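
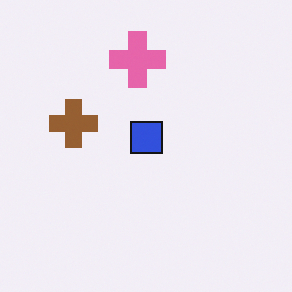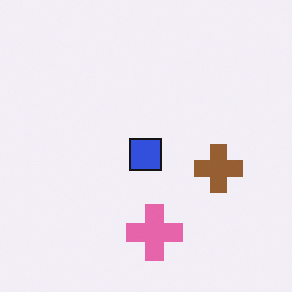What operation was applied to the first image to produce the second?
Rotated 180°.

The pink cross sits in the top of the first image and the bottom of the second — consistent with a whole-image 180° rotation.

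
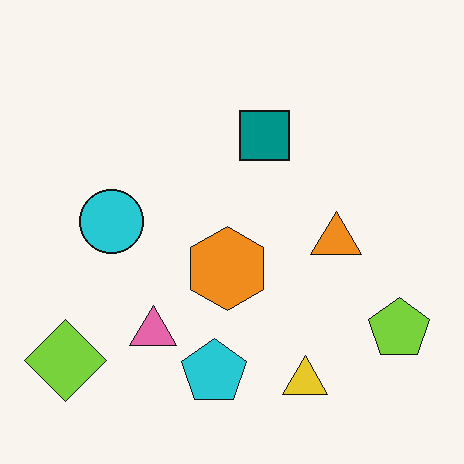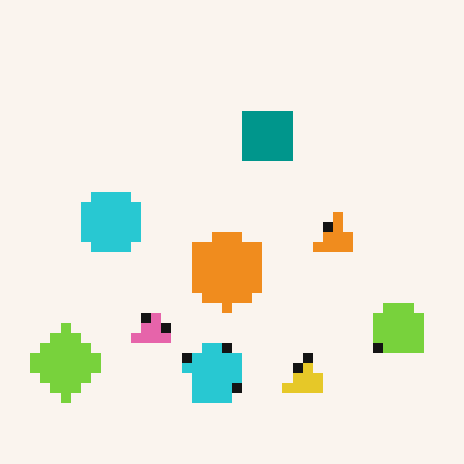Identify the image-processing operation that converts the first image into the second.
It was coarsely pixelated.

Shapes are reduced to large square blocks; fine edges and outlines are lost — a downscale-then-upscale (mosaic) effect.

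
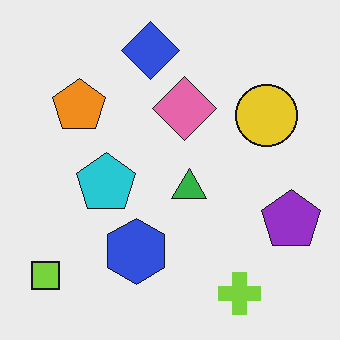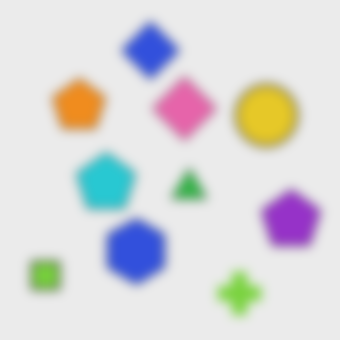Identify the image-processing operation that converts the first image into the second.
The image was heavily blurred.

Shape edges and outlines are uniformly softened across the whole image.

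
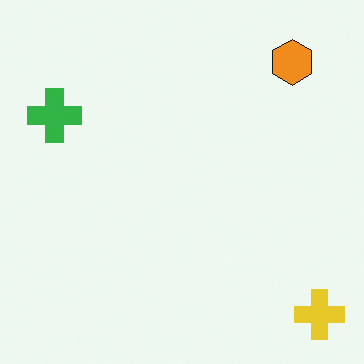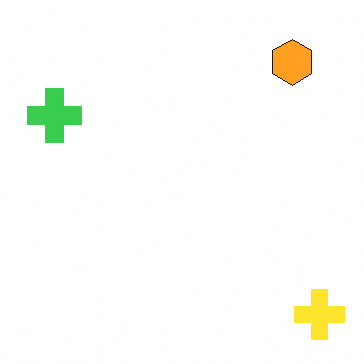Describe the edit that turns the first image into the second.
It was brightened a little.

Every pixel — background and shapes alike — is uniformly brightened.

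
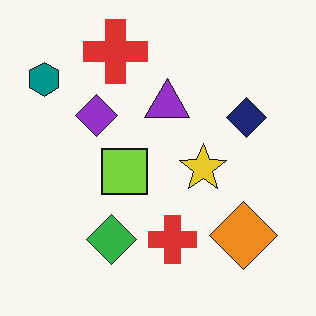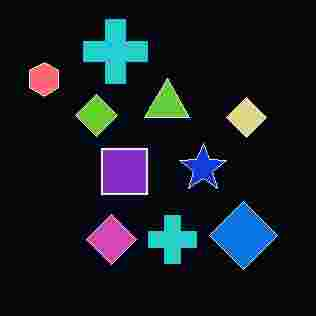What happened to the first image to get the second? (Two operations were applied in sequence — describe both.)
It was color-inverted (negative), then heavily JPEG-compressed with obvious blocking artifacts.

The light background has become dark and every shape's color is its complement — a photographic negative. Blocky 8×8 compression artifacts appear around shape edges and the flat background shows ringing — characteristic JPEG degradation.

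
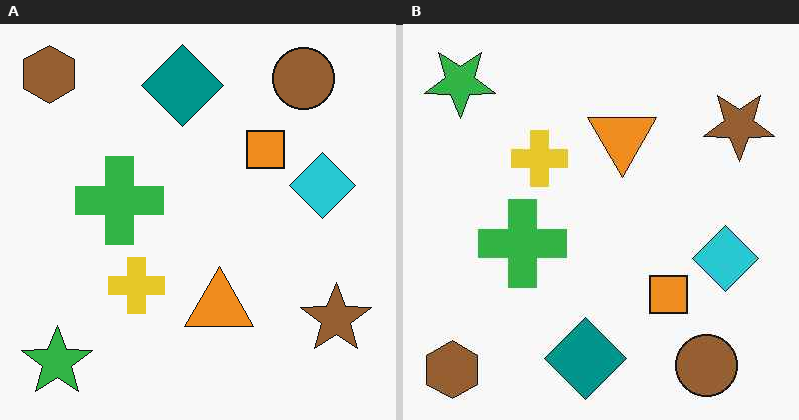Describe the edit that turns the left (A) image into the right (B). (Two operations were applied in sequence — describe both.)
The image was flipped vertically (top ↔ bottom), then JPEG-compressed with visible artifacts.

The brown hexagon is in the top-left of the left (A) image and the bottom-left of the right (B) — shapes on opposite sides of the horizontal midline have swapped in a mirror flip. Blocky 8×8 compression artifacts appear around shape edges and the flat background shows ringing — characteristic JPEG degradation.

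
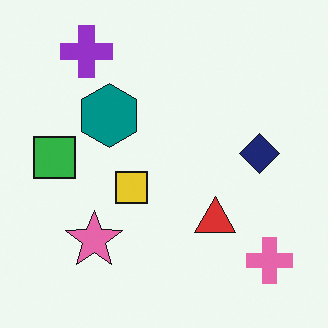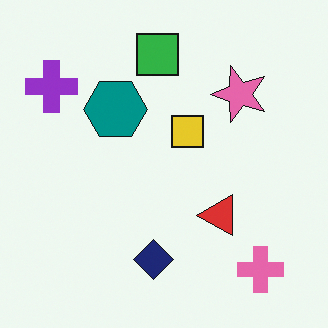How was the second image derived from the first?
The image was transposed (reflected across the top-left ↔ bottom-right diagonal).

Shapes have swapped their row and column positions — what was in the top-right is now in the bottom-left — a diagonal reflection.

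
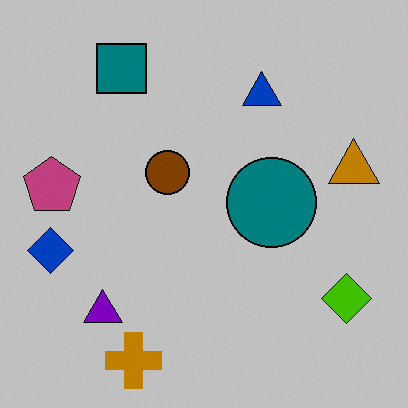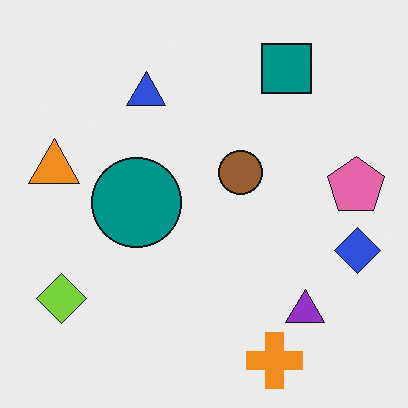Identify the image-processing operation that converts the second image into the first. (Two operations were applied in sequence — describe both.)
This is the original image heavily posterized to just a handful of flat colors, then flipped horizontally (left ↔ right).

Each flat color has snapped to a coarser quantized level — most visibly, the near-white background has dropped to a flat grey. The blue diamond is in the right of the second image and the left of the first — shapes on opposite sides of the vertical midline have swapped in a mirror flip.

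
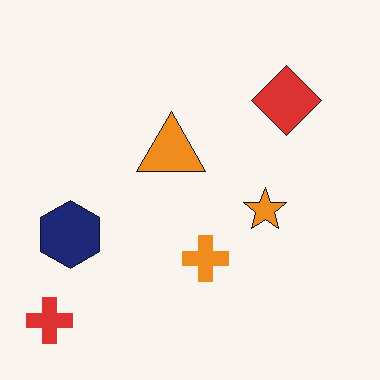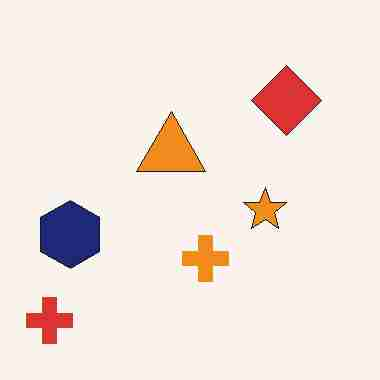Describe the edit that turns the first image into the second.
The second image is the first degraded with heavy JPEG compression.

Blocky 8×8 compression artifacts appear around shape edges and the flat background shows ringing — characteristic JPEG degradation.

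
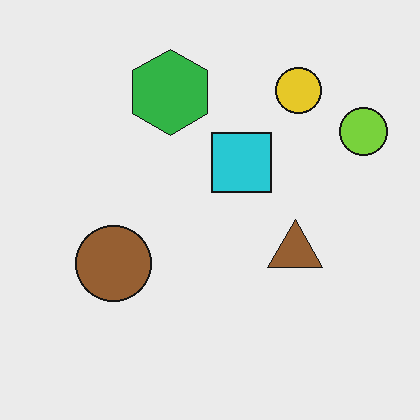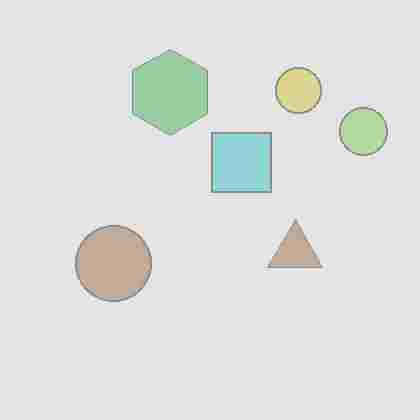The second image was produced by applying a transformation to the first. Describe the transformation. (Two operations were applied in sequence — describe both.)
This is the original image washed out (contrast reduced), then heavily JPEG-compressed with obvious blocking artifacts.

Tones are pushed toward mid-grey across the whole image — a global contrast change. Blocky 8×8 compression artifacts appear around shape edges and the flat background shows ringing — characteristic JPEG degradation.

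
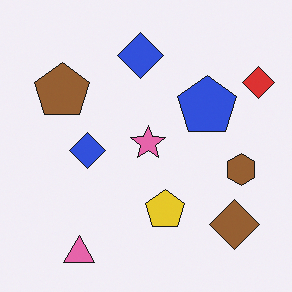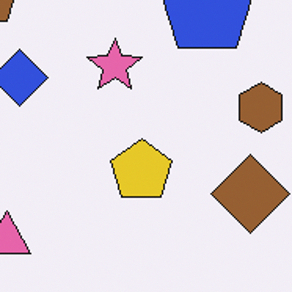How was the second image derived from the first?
The transformation is: cropped to a modestly smaller region and rescaled.

The visible shapes are larger and the field of view is narrower; shapes near the original edges may be partly or wholly outside the frame — a crop-and-rescale.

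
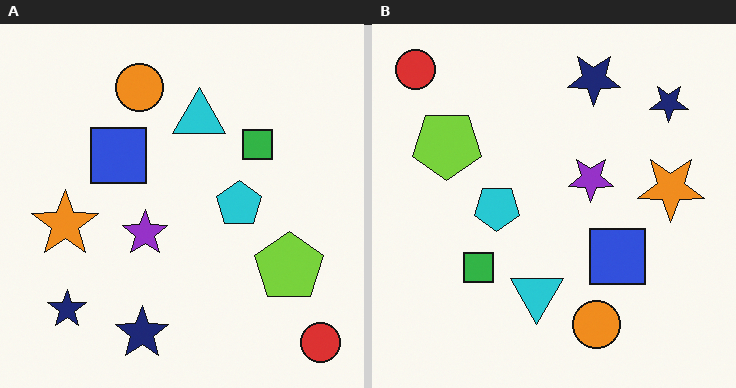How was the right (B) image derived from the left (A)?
The right (B) image is the left (A) rotated 180°.

The red circle sits in the bottom-right of the left (A) image and the top-left of the right (B) — consistent with a whole-image 180° rotation.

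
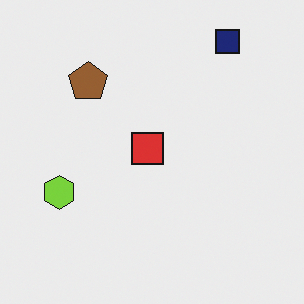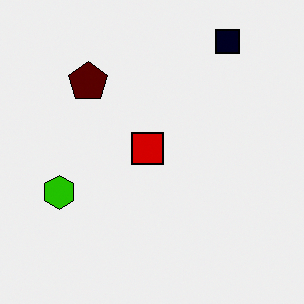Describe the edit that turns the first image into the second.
Given much higher contrast.

Tones are pushed away from mid-grey across the whole image — a global contrast change.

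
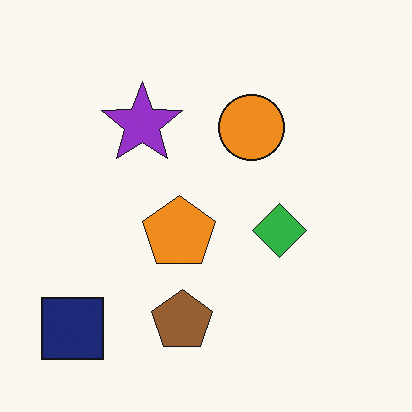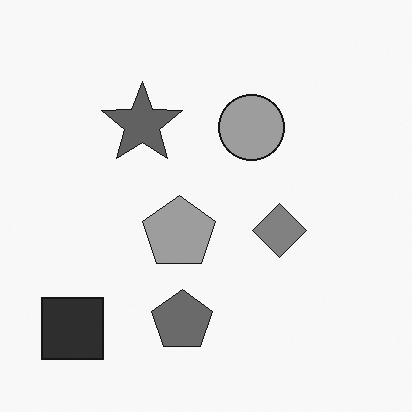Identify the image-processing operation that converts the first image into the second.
It was converted to grayscale.

All color is removed — every shape is now a shade of grey.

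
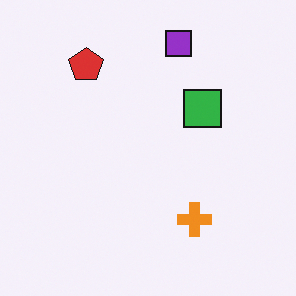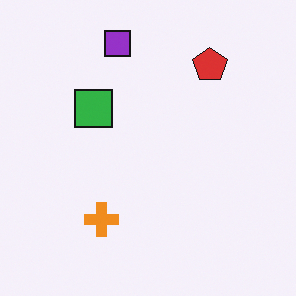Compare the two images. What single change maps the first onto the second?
Flipped horizontally (left ↔ right).

The red pentagon is in the top-left of the first image and the top-right of the second — shapes on opposite sides of the vertical midline have swapped in a mirror flip.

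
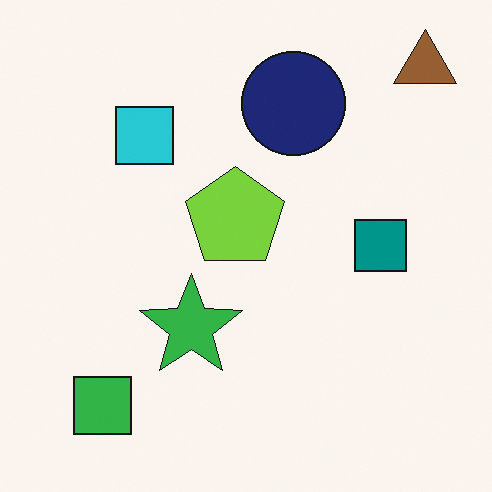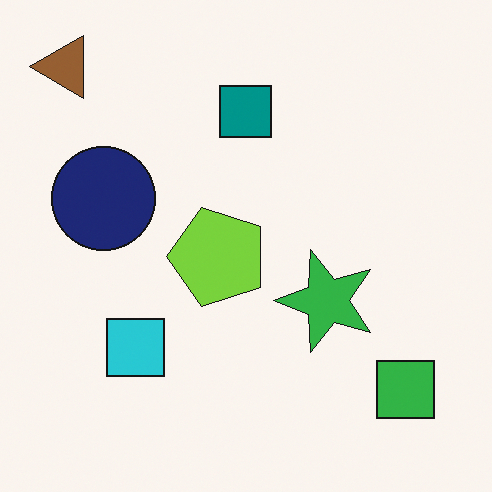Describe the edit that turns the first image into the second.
It was rotated 90° counter-clockwise.

The brown triangle sits in the top-right of the first image and the top-left of the second — consistent with a whole-image 90° counter-clockwise rotation.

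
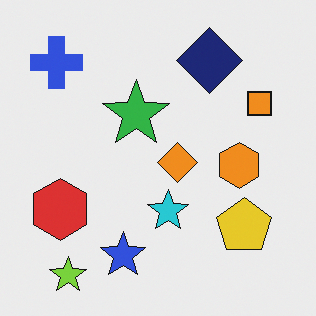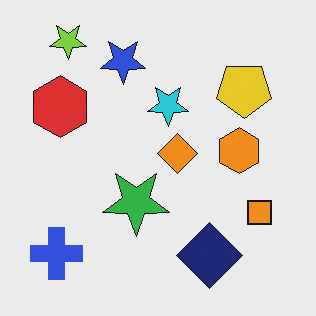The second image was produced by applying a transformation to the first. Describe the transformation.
The transformation is: flipped vertically (top ↔ bottom).

The lime star is in the bottom-left of the first image and the top-left of the second — shapes on opposite sides of the horizontal midline have swapped in a mirror flip.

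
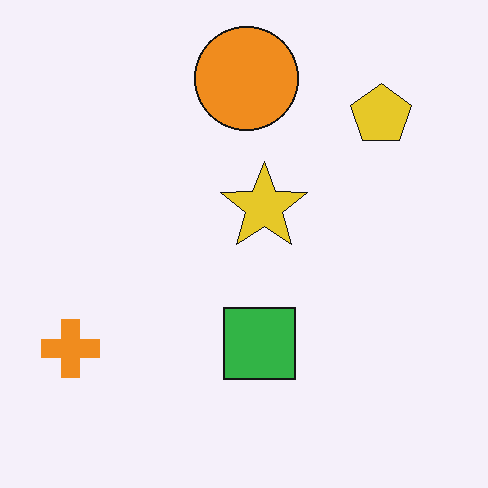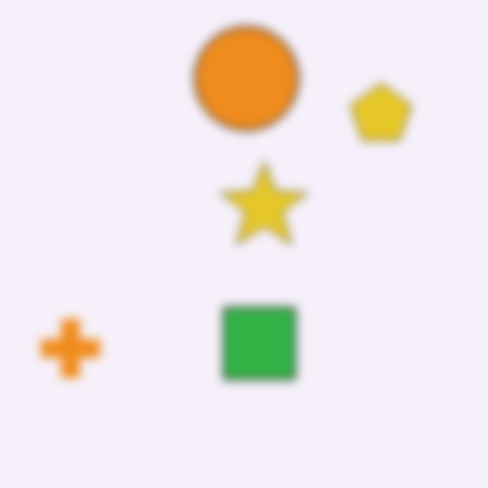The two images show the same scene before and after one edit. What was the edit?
It was noticeably gaussian-blurred.

Shape edges and outlines are uniformly softened across the whole image.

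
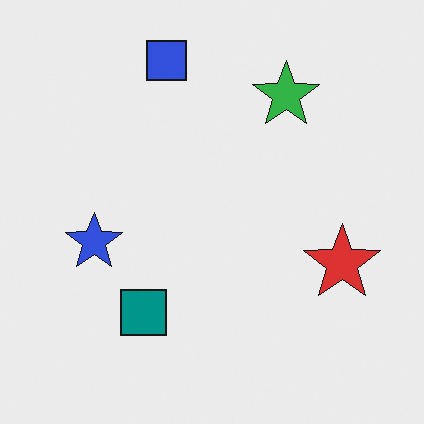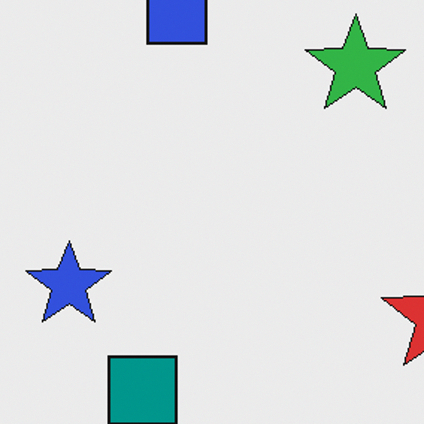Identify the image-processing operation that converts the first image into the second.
It was cropped to a modestly smaller region and rescaled.

The visible shapes are larger and the field of view is narrower; shapes near the original edges may be partly or wholly outside the frame — a crop-and-rescale.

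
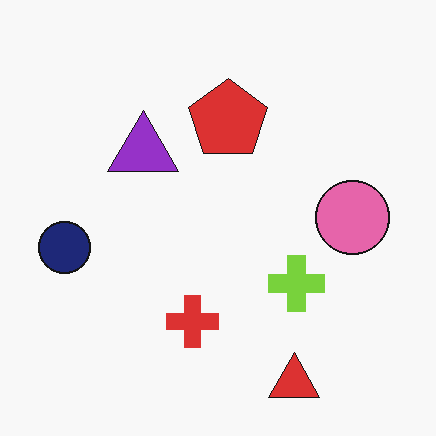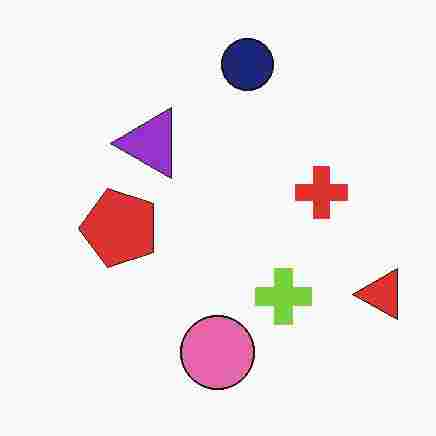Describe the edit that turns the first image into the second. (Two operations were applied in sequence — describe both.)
The image was transposed (reflected across the top-left ↔ bottom-right diagonal), then heavily JPEG-compressed with obvious blocking artifacts.

Shapes have swapped their row and column positions — what was in the top-right is now in the bottom-left — a diagonal reflection. Blocky 8×8 compression artifacts appear around shape edges and the flat background shows ringing — characteristic JPEG degradation.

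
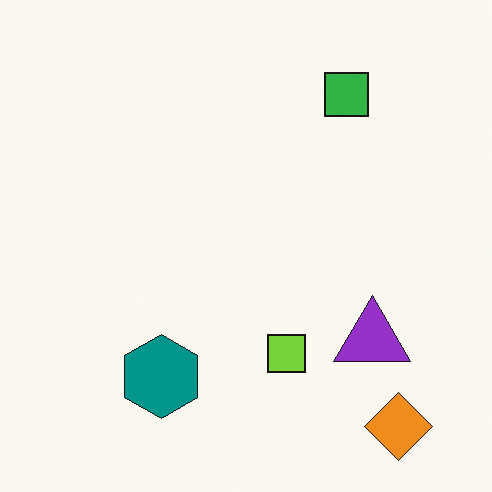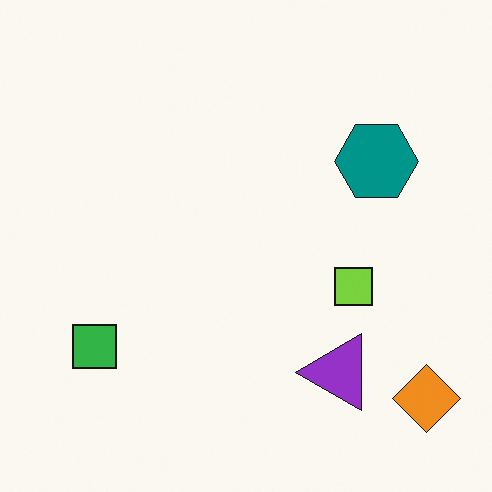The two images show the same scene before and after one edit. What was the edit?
The image was transposed (reflected across the top-left ↔ bottom-right diagonal).

Shapes have swapped their row and column positions — what was in the top-right is now in the bottom-left — a diagonal reflection.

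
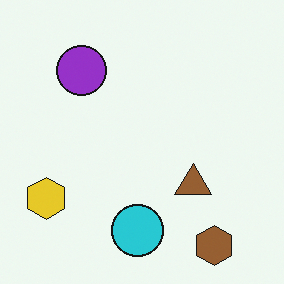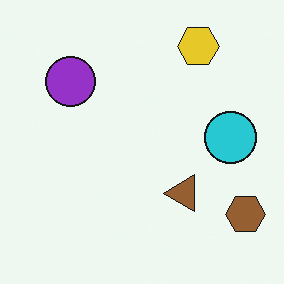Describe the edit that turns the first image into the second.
The second image is the first transposed (reflected across the top-left ↔ bottom-right diagonal).

Shapes have swapped their row and column positions — what was in the top-right is now in the bottom-left — a diagonal reflection.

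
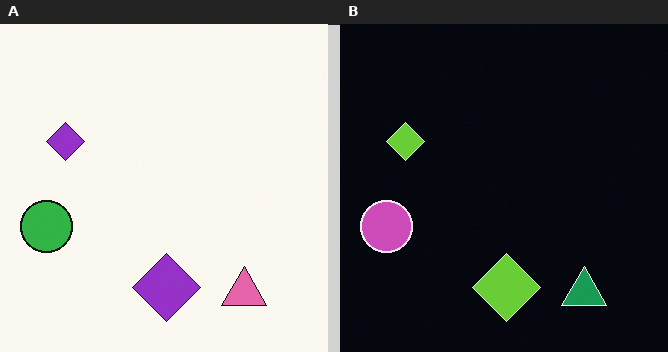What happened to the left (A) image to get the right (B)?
The image was color-inverted (negative).

The light background has become dark and every shape's color is its complement — a photographic negative.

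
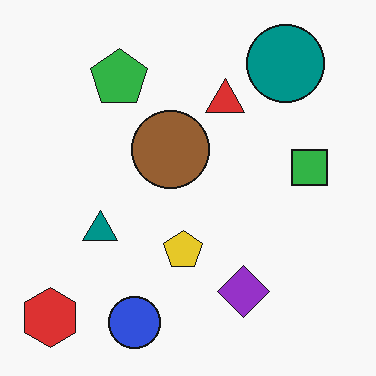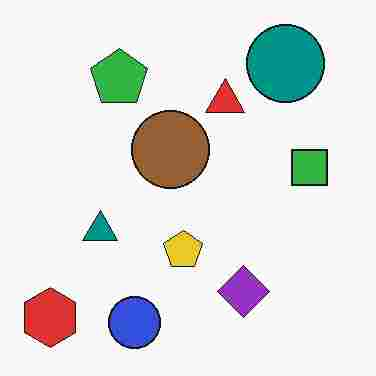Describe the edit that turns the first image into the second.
It was degraded with heavy JPEG compression.

Blocky 8×8 compression artifacts appear around shape edges and the flat background shows ringing — characteristic JPEG degradation.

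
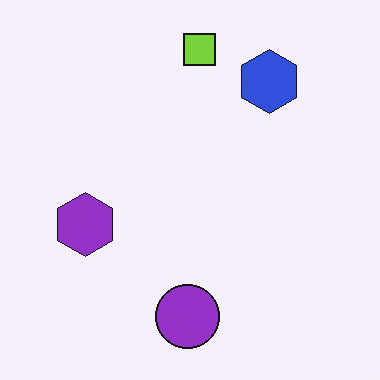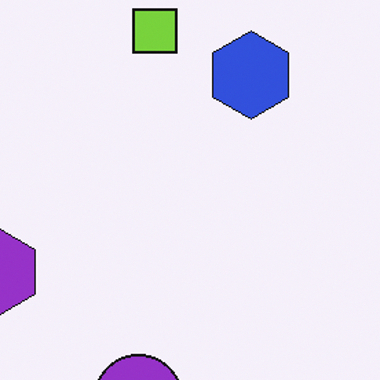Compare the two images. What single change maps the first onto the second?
Cropped slightly and scaled back up.

The visible shapes are larger and the field of view is narrower; shapes near the original edges may be partly or wholly outside the frame — a crop-and-rescale.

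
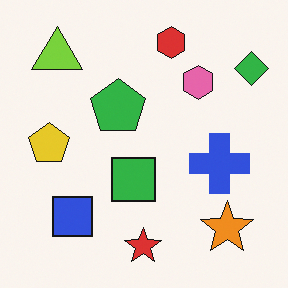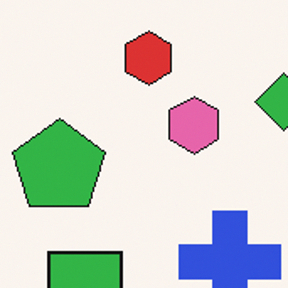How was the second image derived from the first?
It was cropped tightly and scaled back up.

The visible shapes are larger and the field of view is narrower; shapes near the original edges may be partly or wholly outside the frame — a crop-and-rescale.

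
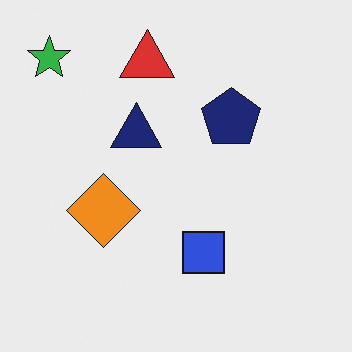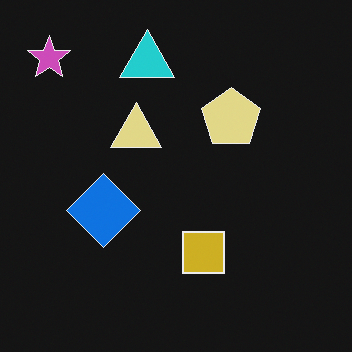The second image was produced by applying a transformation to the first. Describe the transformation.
It was color-inverted (negative).

The light background has become dark and every shape's color is its complement — a photographic negative.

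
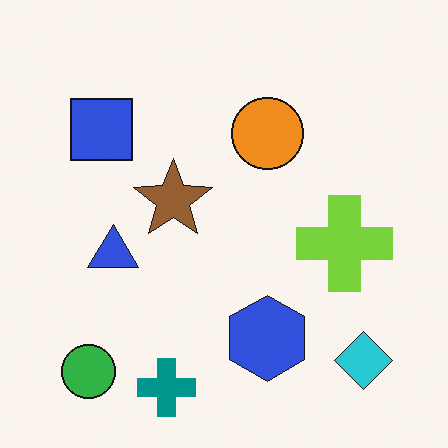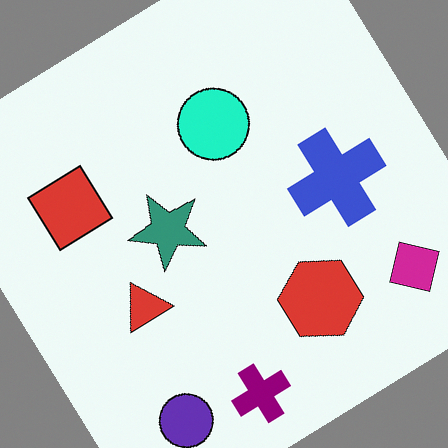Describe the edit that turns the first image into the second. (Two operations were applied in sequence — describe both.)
The transformation is: rotated counter-clockwise by a large amount — several tens of degrees, then hue-shifted by a moderate amount.

Every shape is tilted by the same angle and the image corners show triangular fill wedges — a whole-image rotation by a non-right angle. Every shape's color has rotated by the same amount around the hue wheel — a uniform hue shift.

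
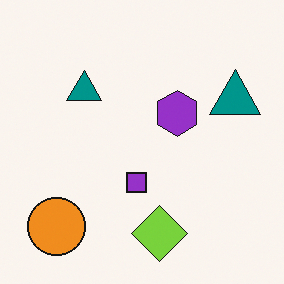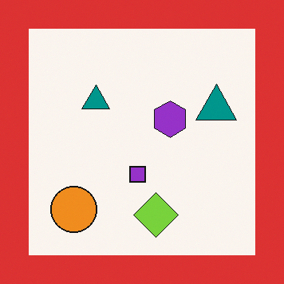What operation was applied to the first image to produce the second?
This is the original image framed with a red border.

A solid red frame runs around the edge of the second image, with the content slightly shrunk inside it.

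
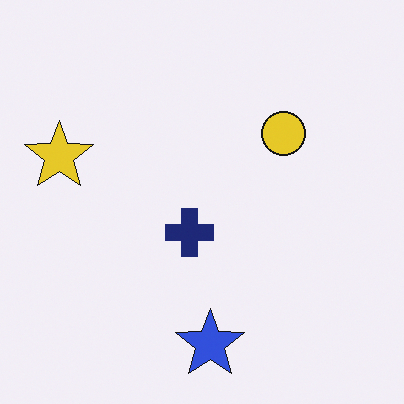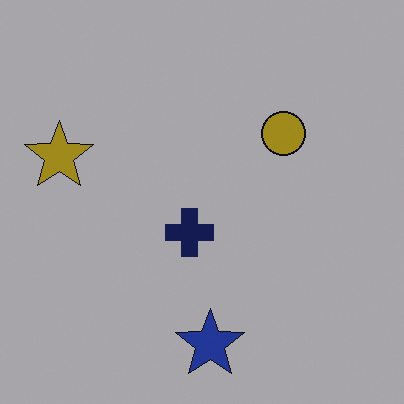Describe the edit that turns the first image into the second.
This is the original image substantially darkened.

Every pixel — background and shapes alike — is uniformly darkened.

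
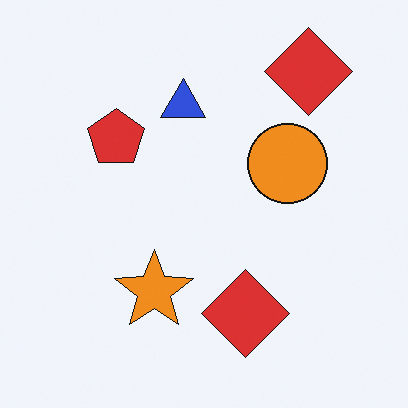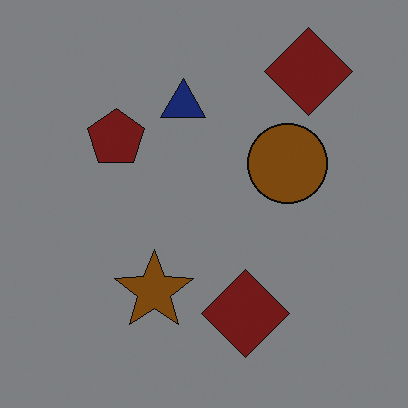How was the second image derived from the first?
This is the original image substantially darkened.

Every pixel — background and shapes alike — is uniformly darkened.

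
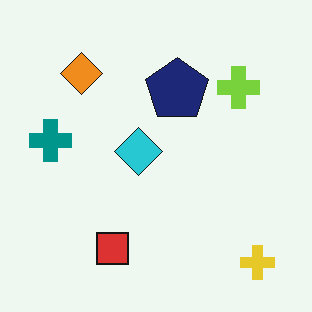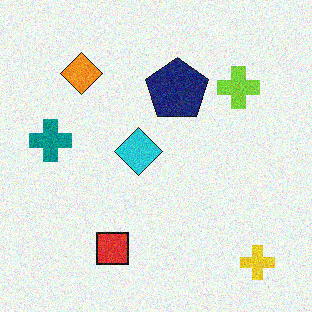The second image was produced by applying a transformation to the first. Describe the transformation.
The transformation is: degraded with visible gaussian noise.

Random speckle covers the whole image, including the flat background.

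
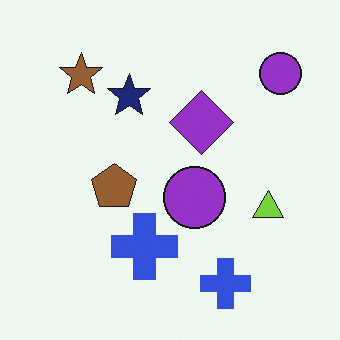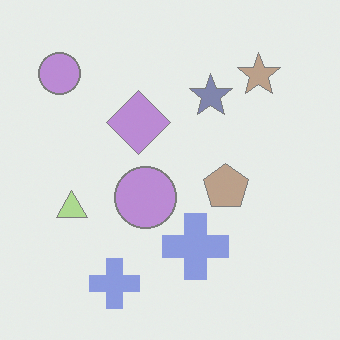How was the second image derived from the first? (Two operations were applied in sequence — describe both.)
The transformation is: given much lower contrast, then flipped horizontally (left ↔ right).

Tones are pushed toward mid-grey across the whole image — a global contrast change. The lime triangle is in the right of the first image and the left of the second — shapes on opposite sides of the vertical midline have swapped in a mirror flip.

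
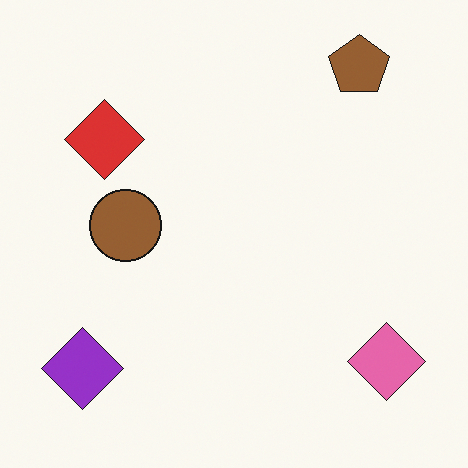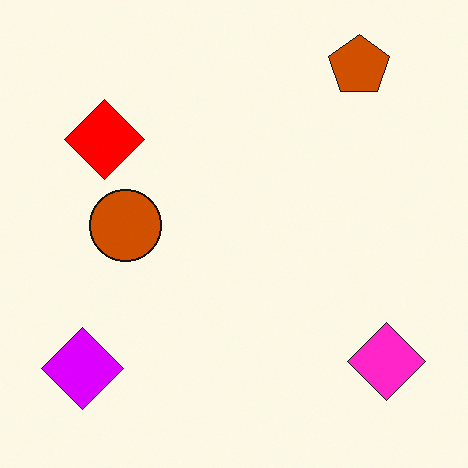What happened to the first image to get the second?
Heavily oversaturated.

All colors are more vivid — a global saturation change.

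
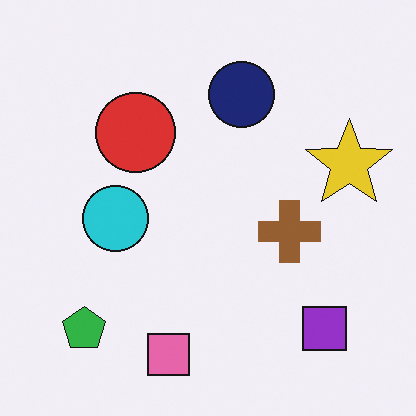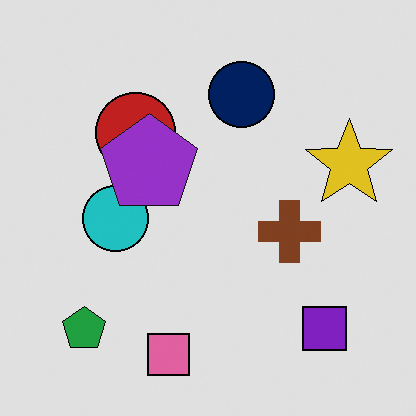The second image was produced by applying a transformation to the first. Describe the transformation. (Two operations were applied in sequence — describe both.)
The second image is the first moderately posterized, then overlaid with an additional purple pentagon.

Each flat color has snapped to a coarser quantized level — most visibly, the near-white background has dropped to a flat grey. A purple pentagon appears in the second image that is absent from the first.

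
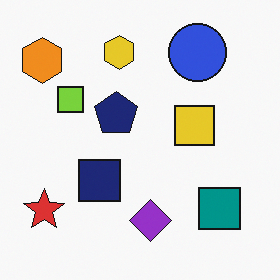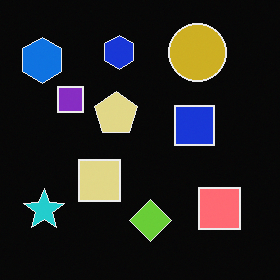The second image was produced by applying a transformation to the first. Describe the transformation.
The second image is the first color-inverted (negative).

The light background has become dark and every shape's color is its complement — a photographic negative.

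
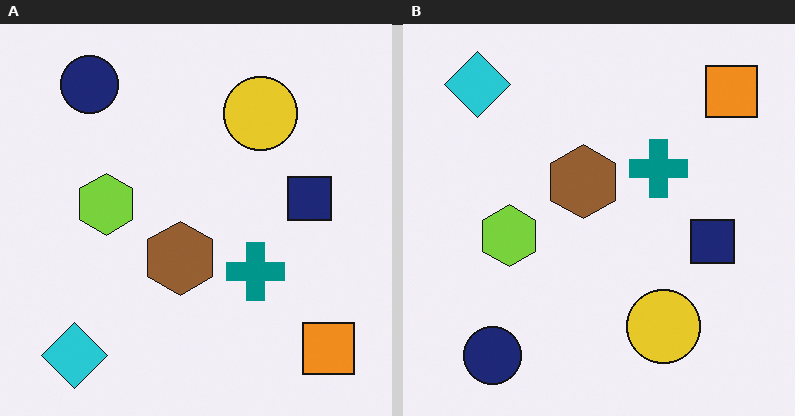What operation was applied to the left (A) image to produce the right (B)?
The right (B) image is the left (A) flipped vertically (top ↔ bottom).

The navy circle is in the top-left of the left (A) image and the bottom-left of the right (B) — shapes on opposite sides of the horizontal midline have swapped in a mirror flip.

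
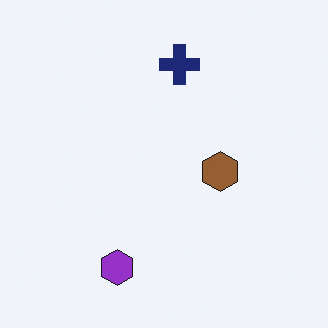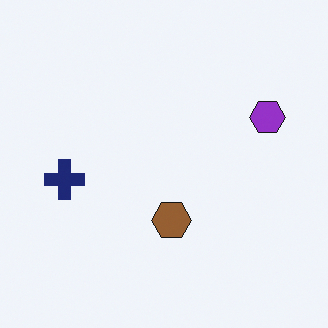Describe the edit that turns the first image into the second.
It was transposed (reflected across the top-left ↔ bottom-right diagonal).

Shapes have swapped their row and column positions — what was in the top-right is now in the bottom-left — a diagonal reflection.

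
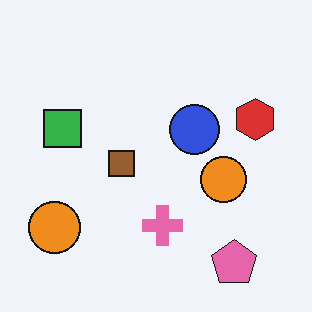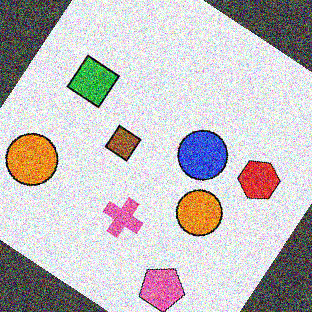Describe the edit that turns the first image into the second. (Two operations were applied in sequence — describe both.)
The transformation is: rotated clockwise by a large amount — several tens of degrees, then degraded with a thick layer of grain.

Every shape is tilted by the same angle and the image corners show triangular fill wedges — a whole-image rotation by a non-right angle. Random speckle covers the whole image, including the flat background.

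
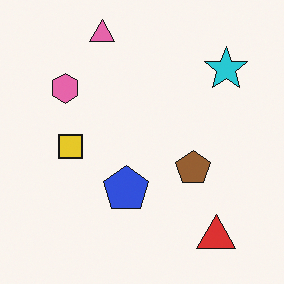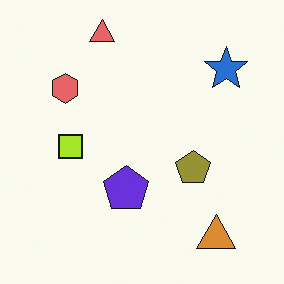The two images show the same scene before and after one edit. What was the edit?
The transformation is: hue-shifted by a small amount.

Every shape's color has rotated by the same amount around the hue wheel — a uniform hue shift.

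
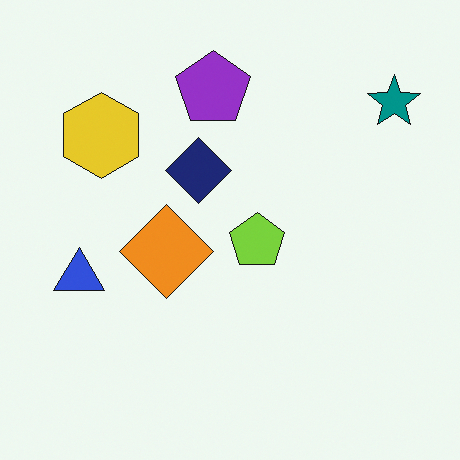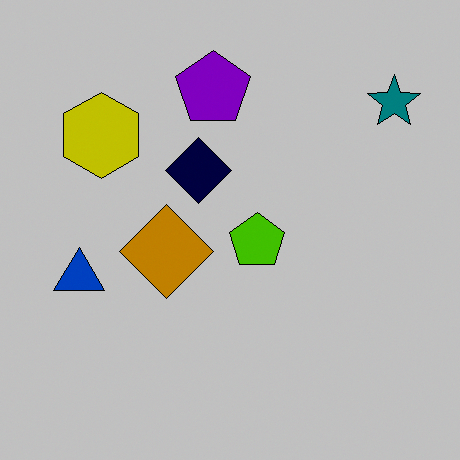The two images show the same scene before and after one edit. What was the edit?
It was heavily posterized to just a handful of flat colors.

Each flat color has snapped to a coarser quantized level — most visibly, the near-white background has dropped to a flat grey.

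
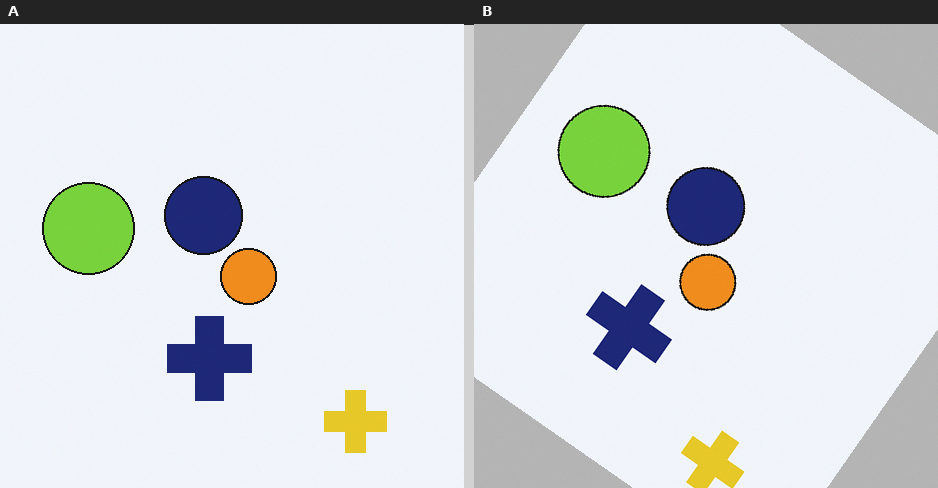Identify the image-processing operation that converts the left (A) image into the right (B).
It was rotated clockwise by a large amount — several tens of degrees.

Every shape is tilted by the same angle and the image corners show triangular fill wedges — a whole-image rotation by a non-right angle.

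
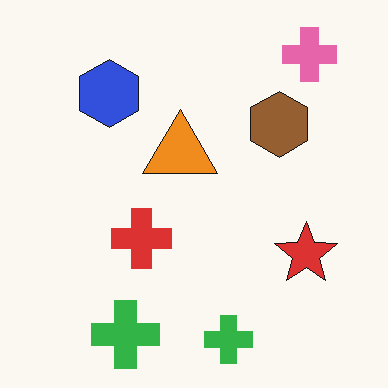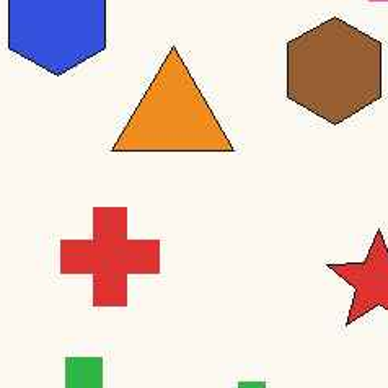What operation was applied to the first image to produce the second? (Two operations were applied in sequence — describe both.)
JPEG-compressed with visible artifacts, then cropped to a noticeably smaller region and rescaled.

Blocky 8×8 compression artifacts appear around shape edges and the flat background shows ringing — characteristic JPEG degradation. The visible shapes are larger and the field of view is narrower; shapes near the original edges may be partly or wholly outside the frame — a crop-and-rescale.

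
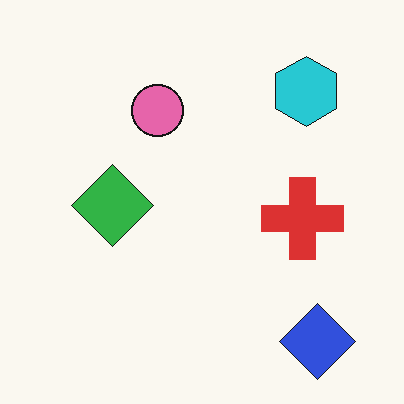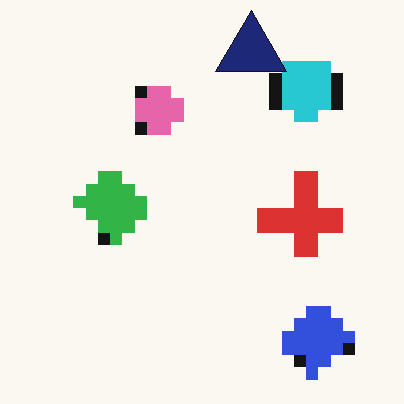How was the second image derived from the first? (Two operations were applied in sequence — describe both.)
The second image is the first coarsely pixelated, then overlaid with an additional navy triangle.

Shapes are reduced to large square blocks; fine edges and outlines are lost — a downscale-then-upscale (mosaic) effect. A navy triangle appears in the second image that is absent from the first.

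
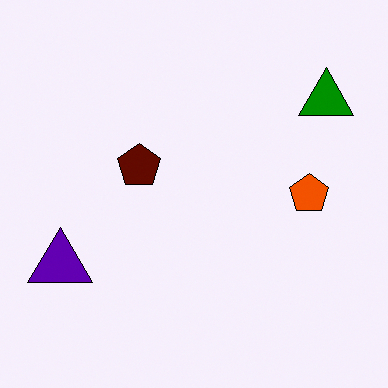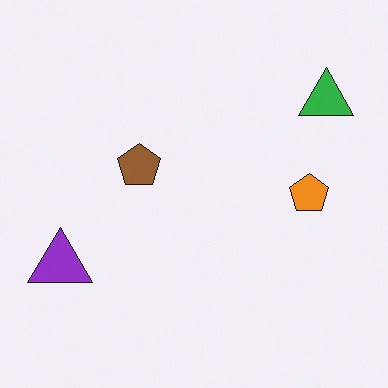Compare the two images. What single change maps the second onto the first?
This is the original image given much higher contrast.

Tones are pushed away from mid-grey across the whole image — a global contrast change.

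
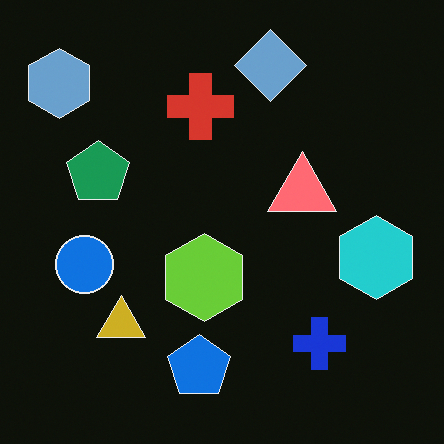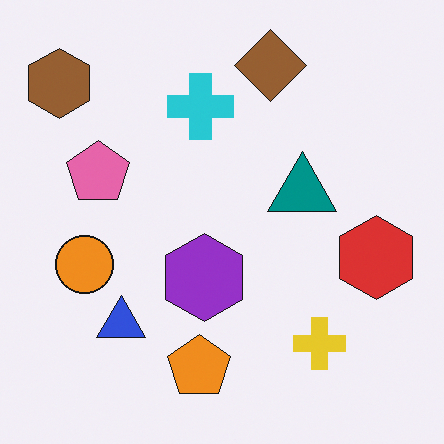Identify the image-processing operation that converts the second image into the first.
Color-inverted (negative).

The light background has become dark and every shape's color is its complement — a photographic negative.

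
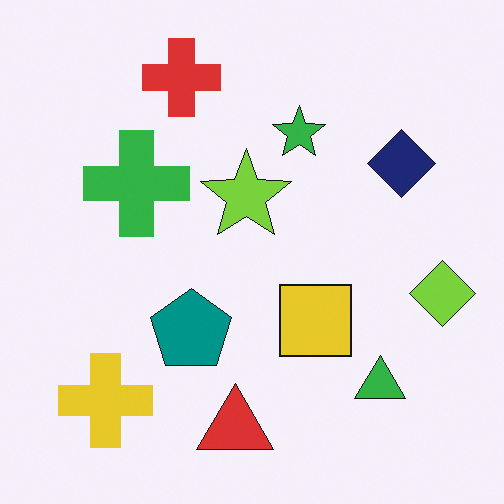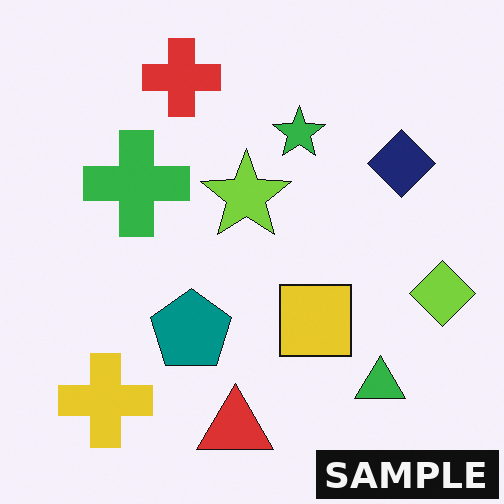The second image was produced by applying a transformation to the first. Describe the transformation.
The image was watermarked with the text "SAMPLE" in the lower-right corner.

A dark label reading "SAMPLE" appears in the lower-right corner.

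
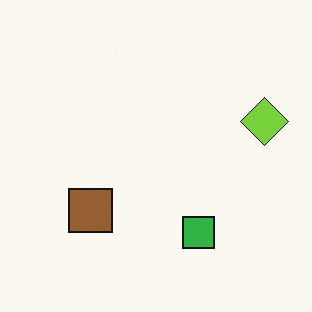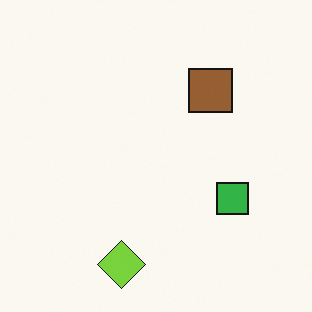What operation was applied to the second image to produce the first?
The transformation is: transposed (reflected across the top-left ↔ bottom-right diagonal).

Shapes have swapped their row and column positions — what was in the top-right is now in the bottom-left — a diagonal reflection.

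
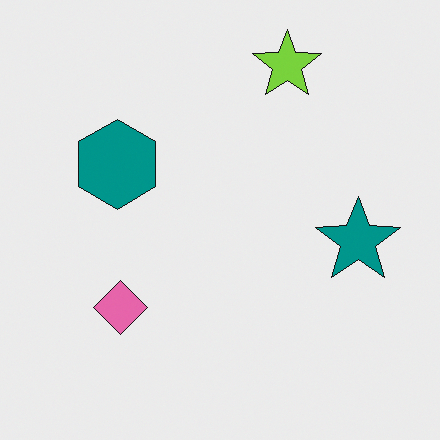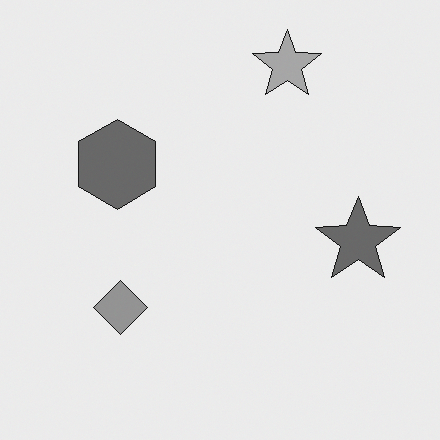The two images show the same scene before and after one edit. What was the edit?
The second image is the first converted to grayscale.

All color is removed — every shape is now a shade of grey.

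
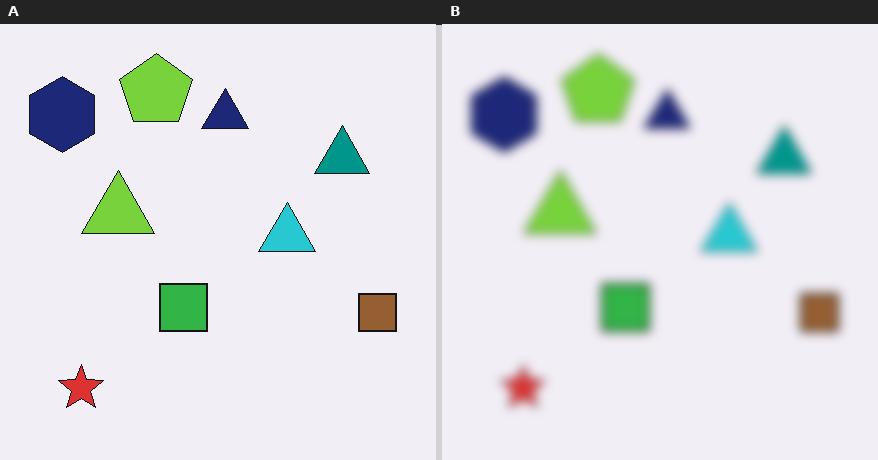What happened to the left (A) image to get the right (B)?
The right (B) image is the left (A) heavily blurred.

Shape edges and outlines are uniformly softened across the whole image.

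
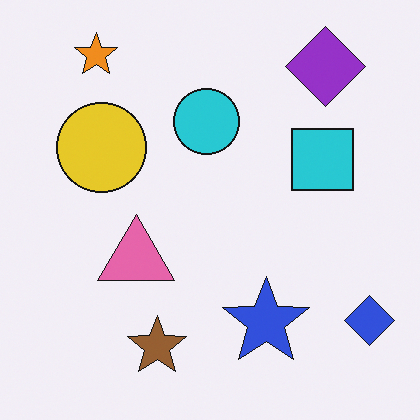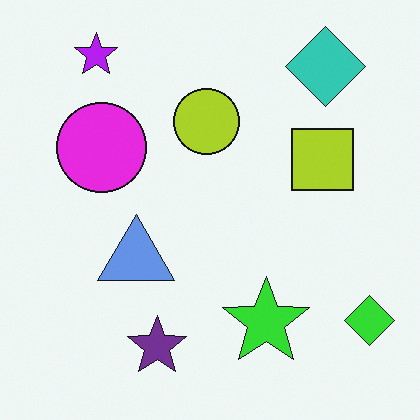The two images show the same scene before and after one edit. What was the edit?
This is the original image hue-shifted through roughly half the color wheel.

Every shape's color has rotated by the same amount around the hue wheel — a uniform hue shift.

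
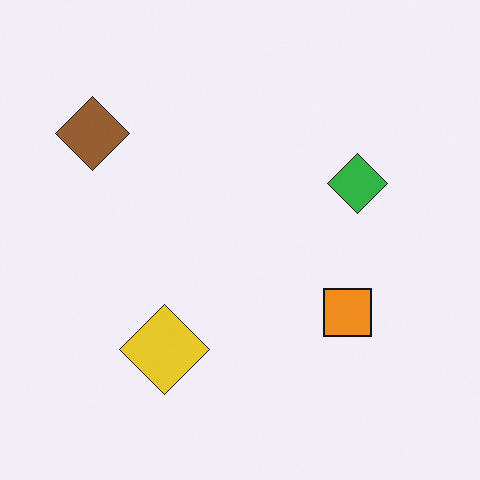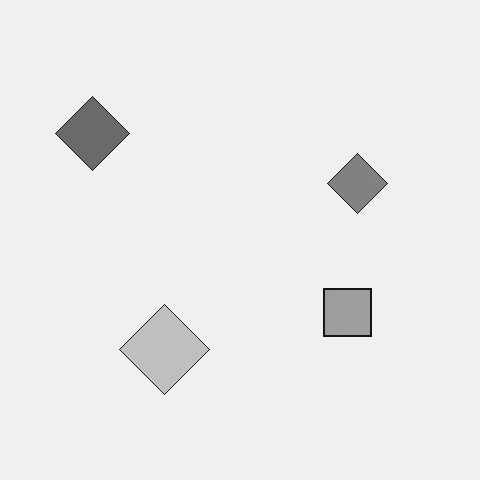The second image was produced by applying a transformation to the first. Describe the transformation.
The image was converted to grayscale.

All color is removed — every shape is now a shade of grey.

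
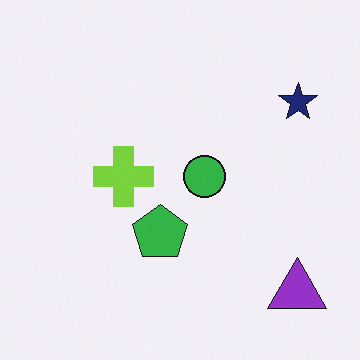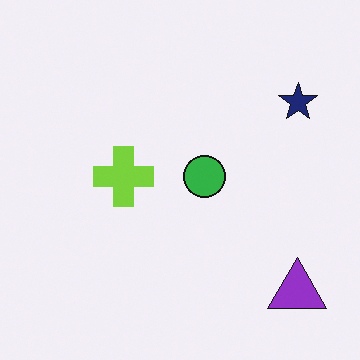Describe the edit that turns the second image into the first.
Overlaid with an additional green pentagon.

A green pentagon appears in the first image that is absent from the second.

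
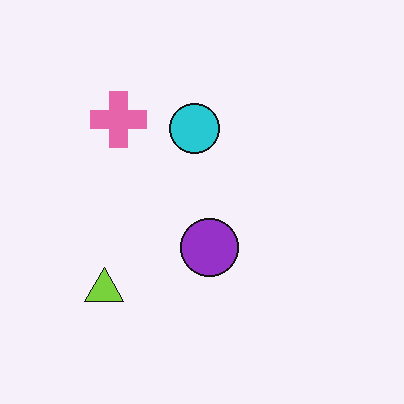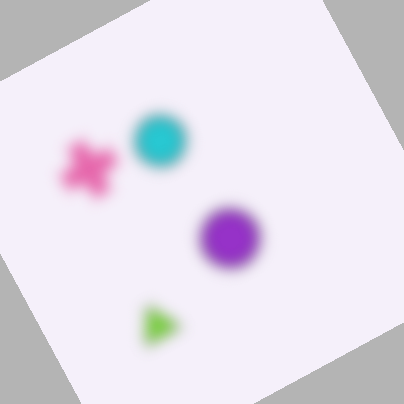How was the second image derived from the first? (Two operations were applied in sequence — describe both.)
The image was heavily blurred, then rotated counter-clockwise by a clearly visible amount.

Shape edges and outlines are uniformly softened across the whole image. Every shape is tilted by the same angle and the image corners show triangular fill wedges — a whole-image rotation by a non-right angle.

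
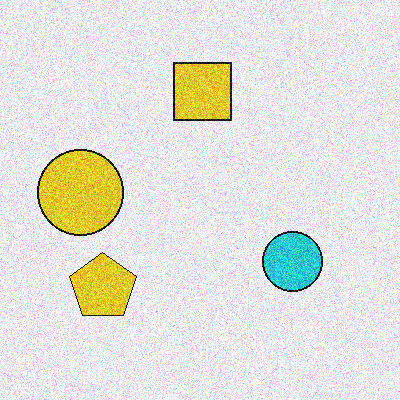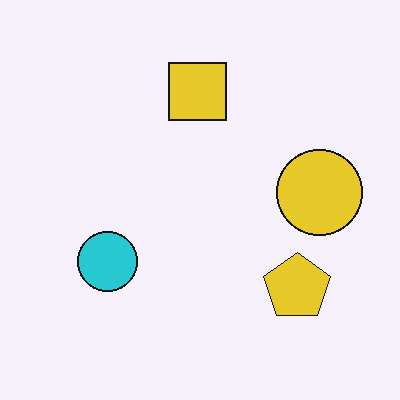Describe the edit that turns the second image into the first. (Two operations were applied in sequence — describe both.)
It was flipped horizontally (left ↔ right), then degraded with strong gaussian noise.

The yellow circle is in the right of the second image and the left of the first — shapes on opposite sides of the vertical midline have swapped in a mirror flip. Random speckle covers the whole image, including the flat background.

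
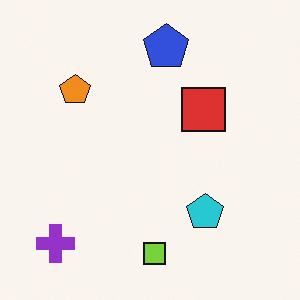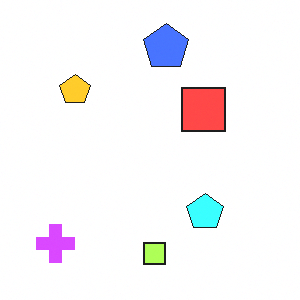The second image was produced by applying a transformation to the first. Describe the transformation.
The transformation is: substantially brightened.

Every pixel — background and shapes alike — is uniformly brightened.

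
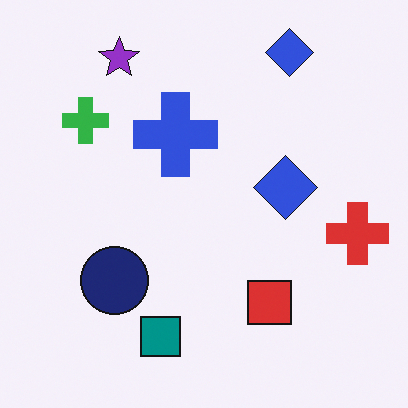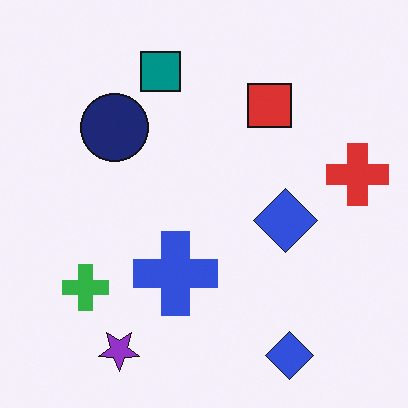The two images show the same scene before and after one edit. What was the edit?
The transformation is: flipped vertically (top ↔ bottom).

The purple star is in the top-left of the first image and the bottom-left of the second — shapes on opposite sides of the horizontal midline have swapped in a mirror flip.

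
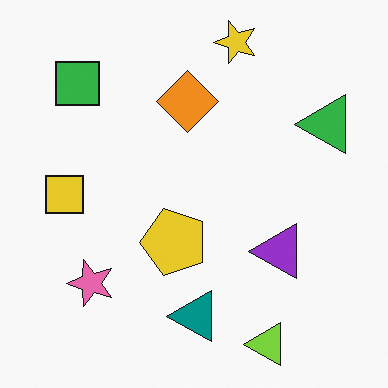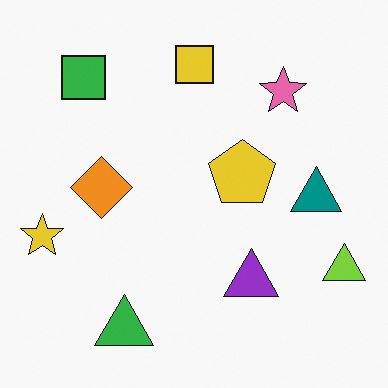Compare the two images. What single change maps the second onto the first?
Transposed (reflected across the top-left ↔ bottom-right diagonal).

Shapes have swapped their row and column positions — what was in the top-right is now in the bottom-left — a diagonal reflection.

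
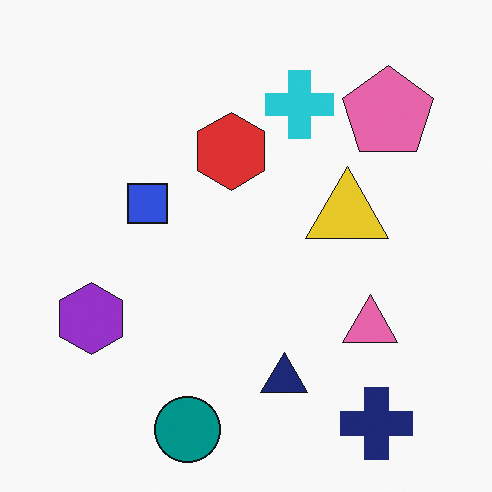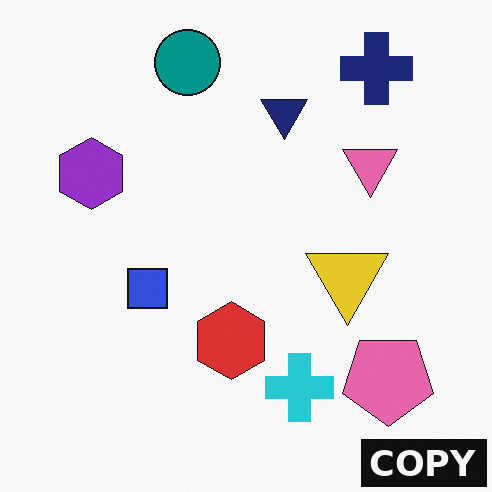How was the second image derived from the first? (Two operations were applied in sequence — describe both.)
The transformation is: flipped vertically (top ↔ bottom), then watermarked with the text "COPY" in the lower-right corner.

The teal circle is in the bottom of the first image and the top of the second — shapes on opposite sides of the horizontal midline have swapped in a mirror flip. A dark label reading "COPY" appears in the lower-right corner.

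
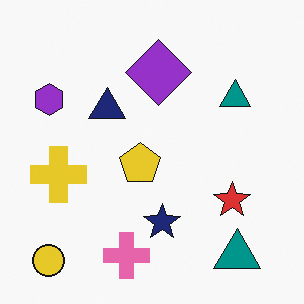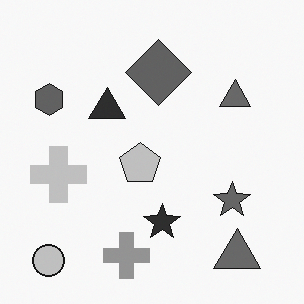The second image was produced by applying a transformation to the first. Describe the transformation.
The image was converted to grayscale.

All color is removed — every shape is now a shade of grey.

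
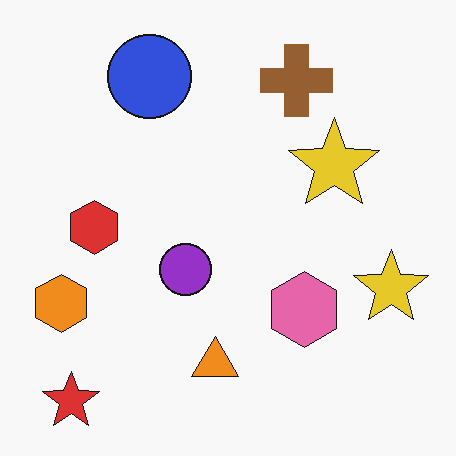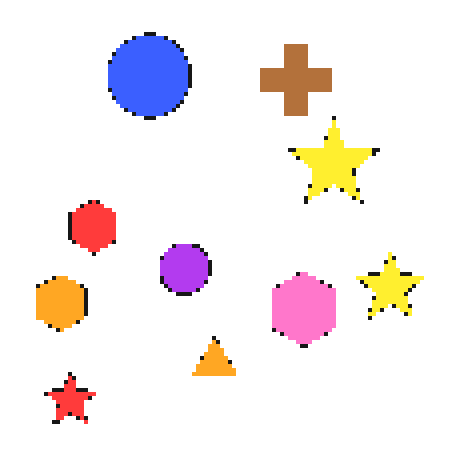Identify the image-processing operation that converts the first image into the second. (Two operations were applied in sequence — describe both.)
Slightly brightened, then mildly pixelated.

Every pixel — background and shapes alike — is uniformly brightened. Shapes are reduced to large square blocks; fine edges and outlines are lost — a downscale-then-upscale (mosaic) effect.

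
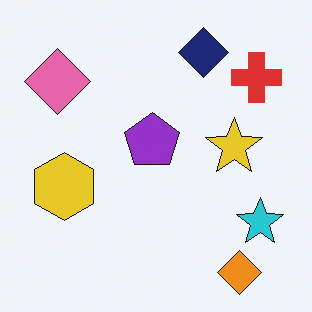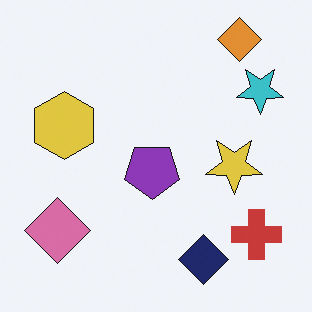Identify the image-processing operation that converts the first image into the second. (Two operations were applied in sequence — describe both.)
It was flipped vertically (top ↔ bottom), then slightly desaturated.

The orange diamond is in the bottom-right of the first image and the top-right of the second — shapes on opposite sides of the horizontal midline have swapped in a mirror flip. All colors are more muted and greyish — a global saturation change.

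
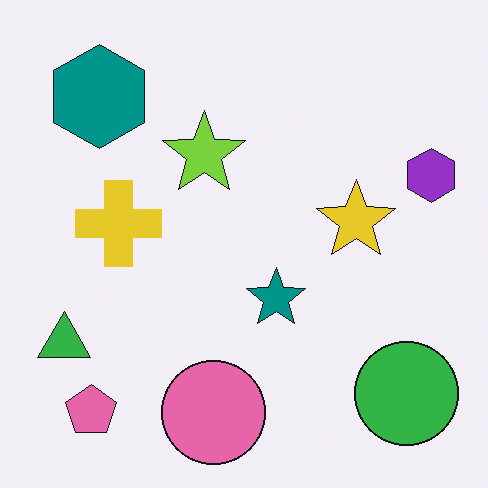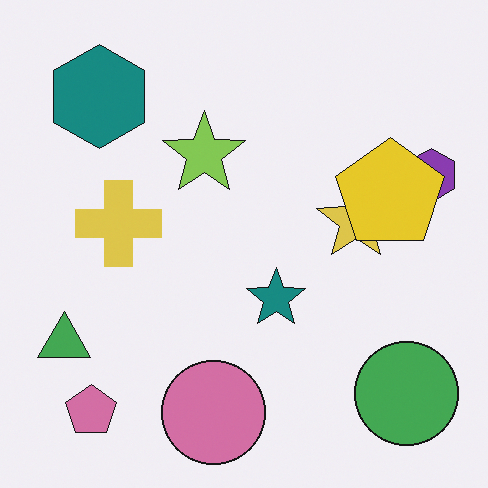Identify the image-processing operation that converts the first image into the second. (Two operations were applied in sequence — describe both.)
It was slightly desaturated, then overlaid with an additional yellow pentagon.

All colors are more muted and greyish — a global saturation change. A yellow pentagon appears in the second image that is absent from the first.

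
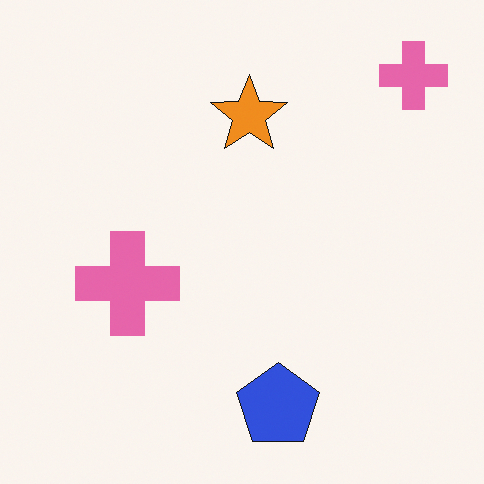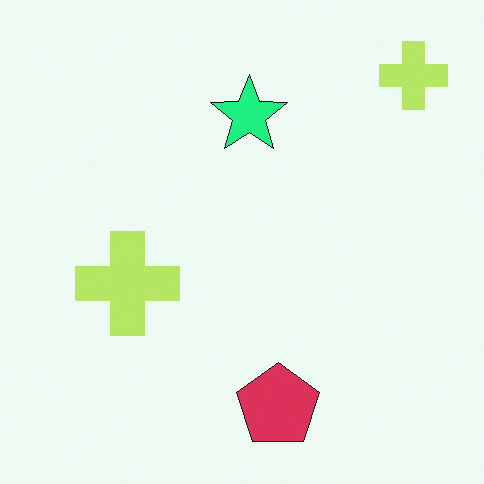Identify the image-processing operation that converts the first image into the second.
The transformation is: hue-shifted by a moderate amount.

Every shape's color has rotated by the same amount around the hue wheel — a uniform hue shift.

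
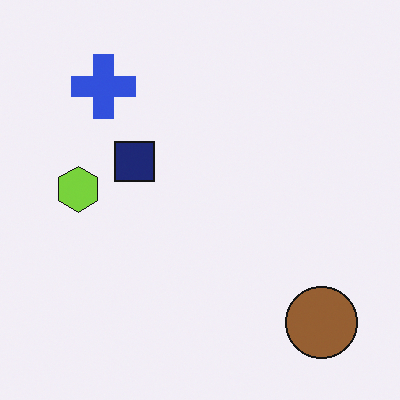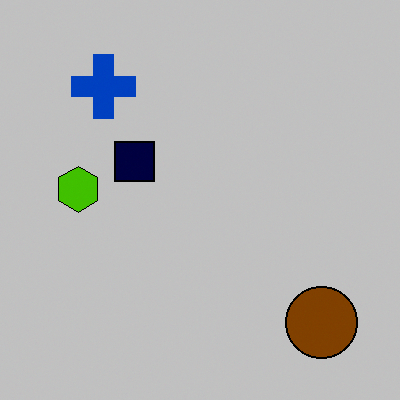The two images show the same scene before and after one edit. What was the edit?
The image was aggressively posterized.

Each flat color has snapped to a coarser quantized level — most visibly, the near-white background has dropped to a flat grey.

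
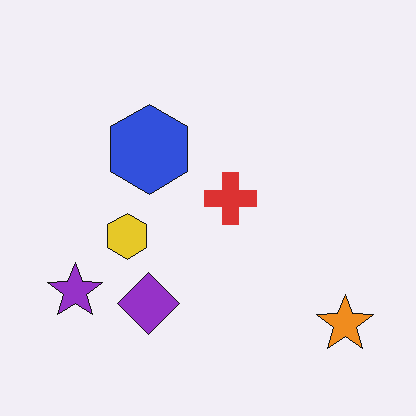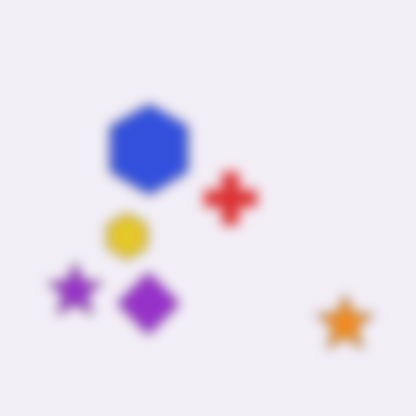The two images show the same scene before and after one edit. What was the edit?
The image was heavily blurred.

Shape edges and outlines are uniformly softened across the whole image.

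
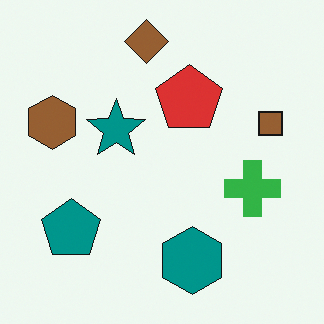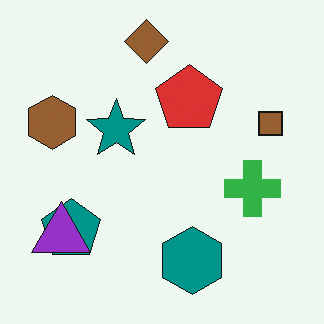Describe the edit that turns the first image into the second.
It was overlaid with an additional purple triangle.

A purple triangle appears in the second image that is absent from the first.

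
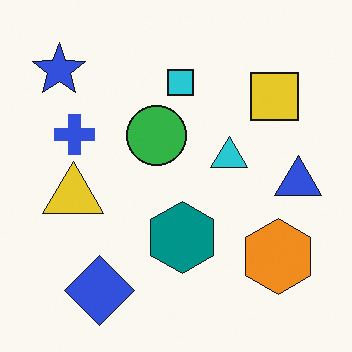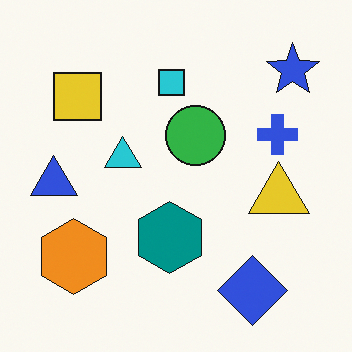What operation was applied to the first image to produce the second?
The second image is the first flipped horizontally (left ↔ right).

The blue triangle is in the right of the first image and the left of the second — shapes on opposite sides of the vertical midline have swapped in a mirror flip.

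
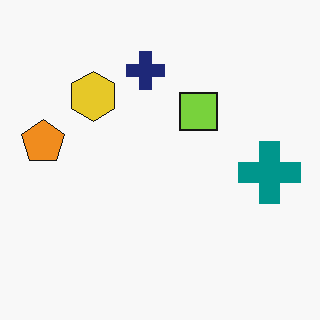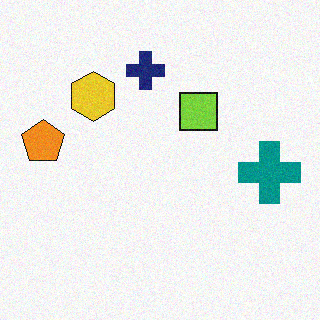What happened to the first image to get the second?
Degraded with subtle gaussian noise.

Random speckle covers the whole image, including the flat background.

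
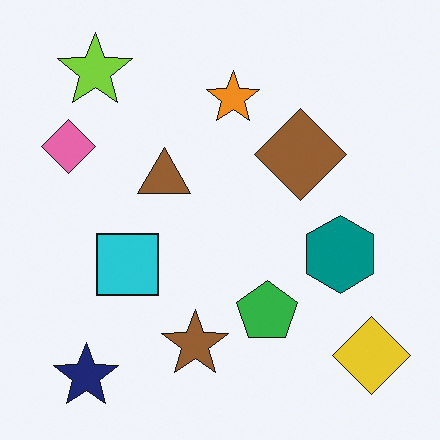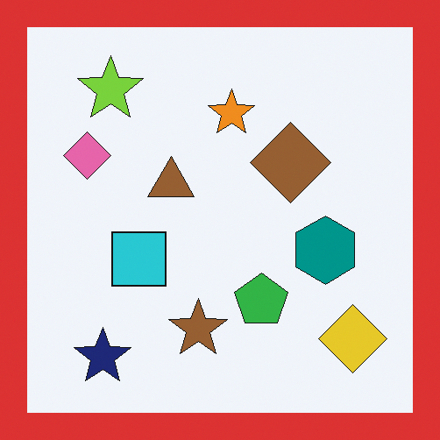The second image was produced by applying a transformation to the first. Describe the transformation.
Framed with a red border.

A solid red frame runs around the edge of the second image, with the content slightly shrunk inside it.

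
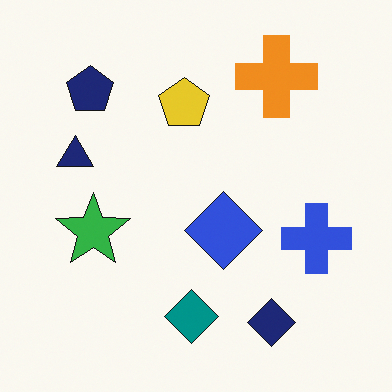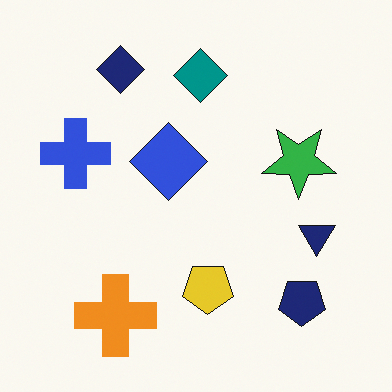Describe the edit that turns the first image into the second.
This is the original image rotated 180°.

The navy pentagon sits in the top-left of the first image and the bottom-right of the second — consistent with a whole-image 180° rotation.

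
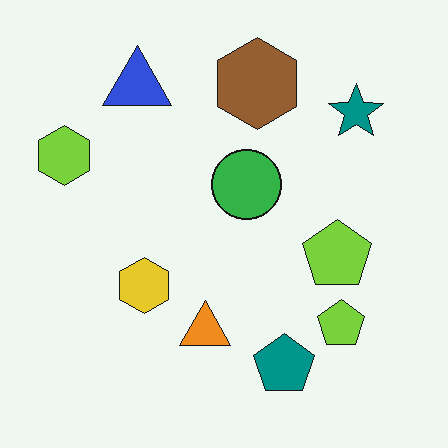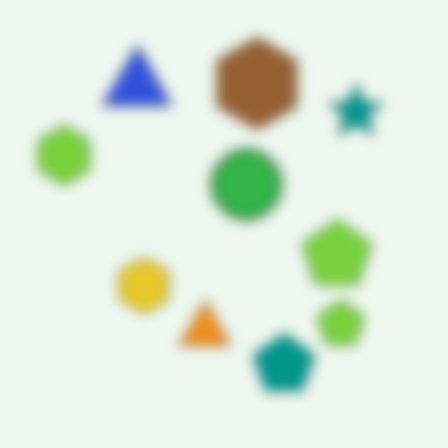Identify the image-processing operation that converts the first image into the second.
The transformation is: strongly gaussian-blurred.

Shape edges and outlines are uniformly softened across the whole image.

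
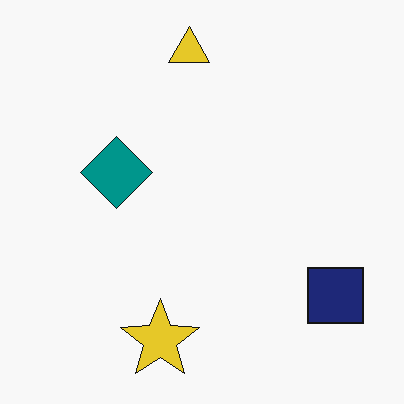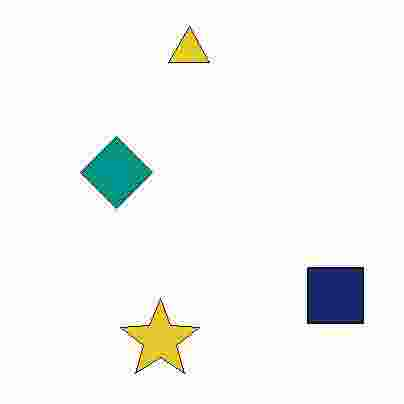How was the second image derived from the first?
It was heavily JPEG-compressed with obvious blocking artifacts.

Blocky 8×8 compression artifacts appear around shape edges and the flat background shows ringing — characteristic JPEG degradation.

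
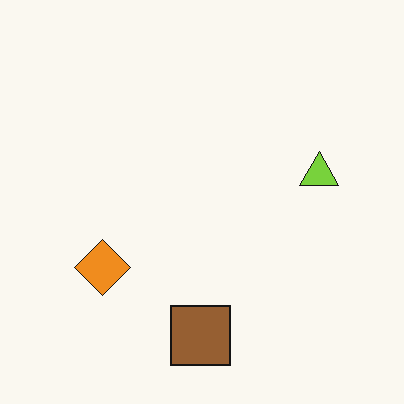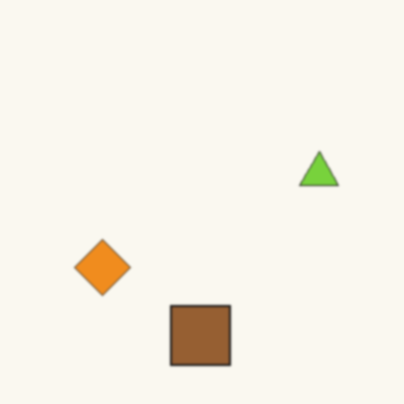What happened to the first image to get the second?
The second image is the first given a subtle gaussian blur.

Shape edges and outlines are uniformly softened across the whole image.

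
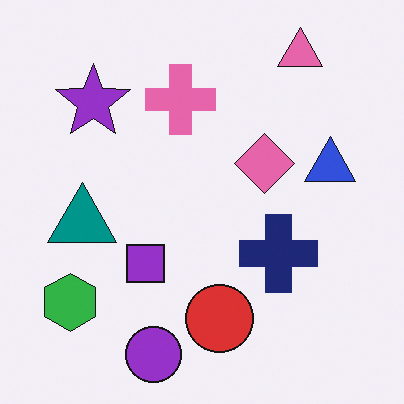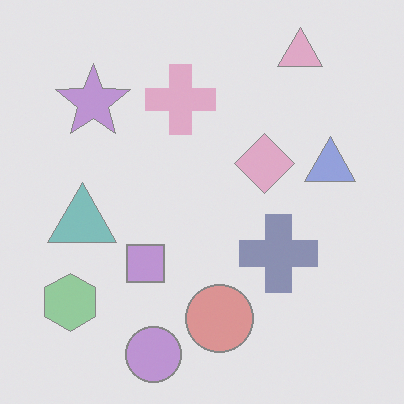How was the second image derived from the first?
The transformation is: given much lower contrast.

Tones are pushed toward mid-grey across the whole image — a global contrast change.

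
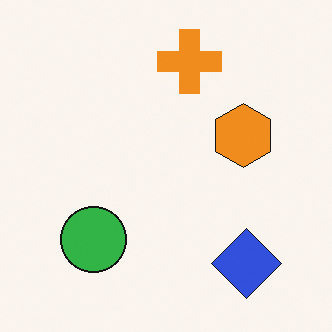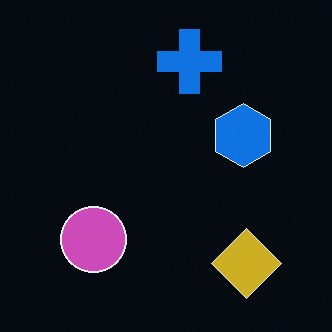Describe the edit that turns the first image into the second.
This is the original image color-inverted (negative).

The light background has become dark and every shape's color is its complement — a photographic negative.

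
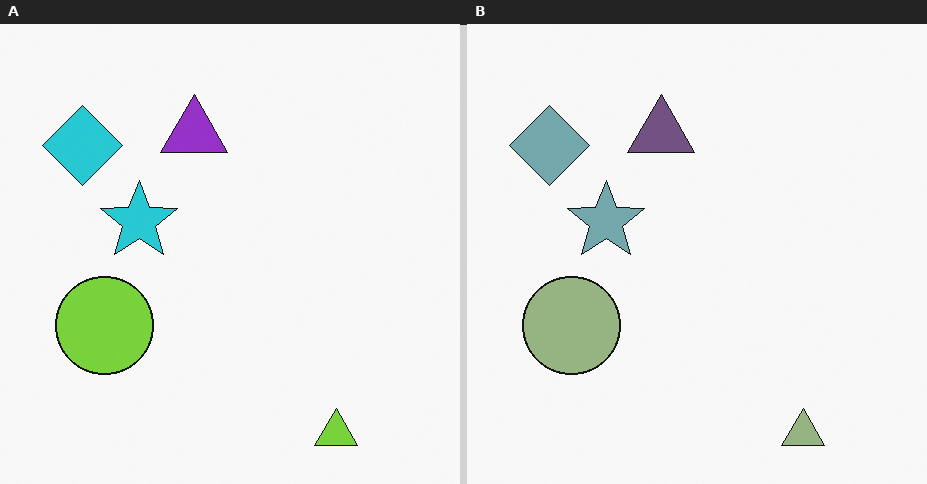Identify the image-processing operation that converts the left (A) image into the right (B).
The image was made much more muted (saturation change).

All colors are more muted and greyish — a global saturation change.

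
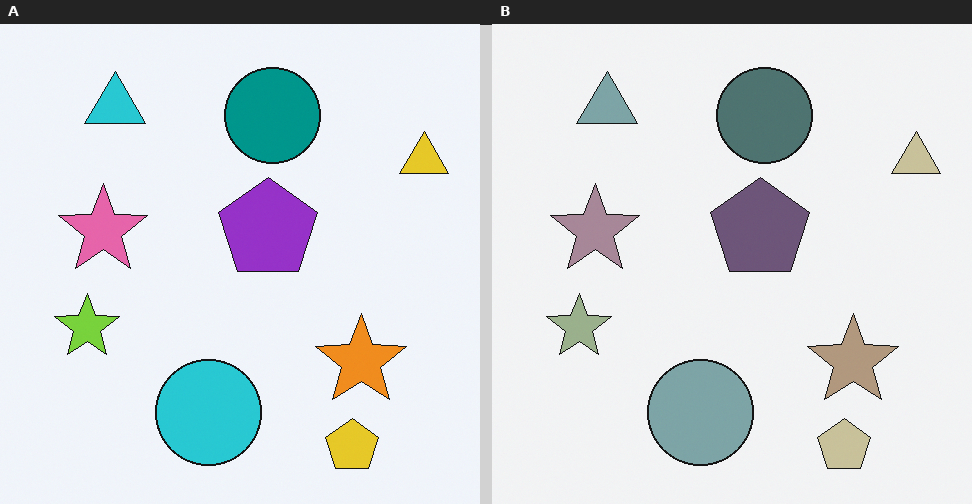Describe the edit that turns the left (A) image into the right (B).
The image was heavily desaturated.

All colors are more muted and greyish — a global saturation change.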